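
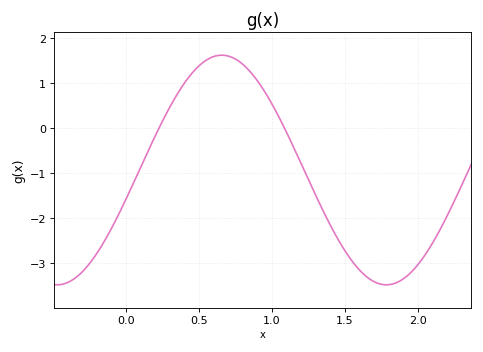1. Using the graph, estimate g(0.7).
1.6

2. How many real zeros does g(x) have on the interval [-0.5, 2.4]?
2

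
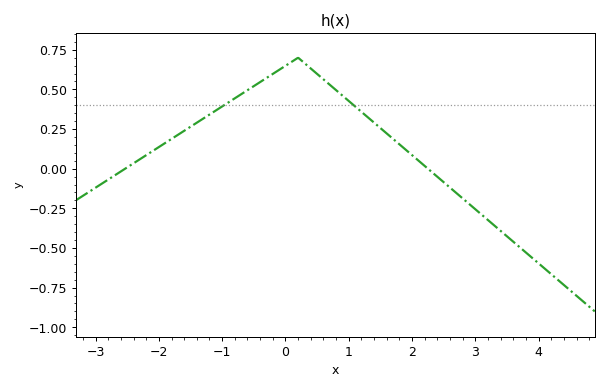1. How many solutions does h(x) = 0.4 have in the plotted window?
2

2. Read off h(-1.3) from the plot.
0.316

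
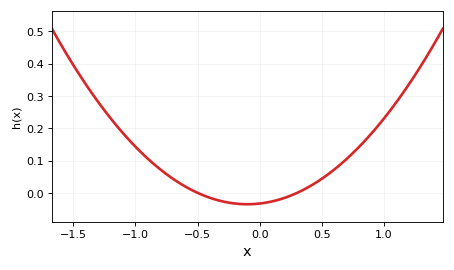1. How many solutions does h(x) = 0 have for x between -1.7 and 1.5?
2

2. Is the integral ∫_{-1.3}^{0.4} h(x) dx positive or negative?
positive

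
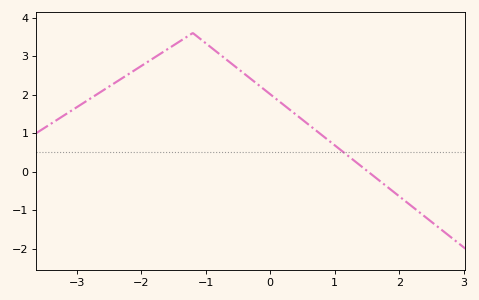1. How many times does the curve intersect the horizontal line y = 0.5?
1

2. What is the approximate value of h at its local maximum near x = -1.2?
3.6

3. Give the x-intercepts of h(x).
1.52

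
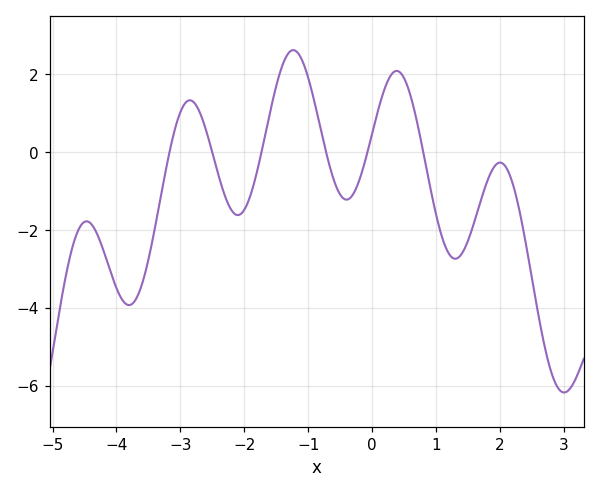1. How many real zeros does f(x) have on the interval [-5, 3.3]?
6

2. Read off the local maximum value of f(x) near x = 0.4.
2.09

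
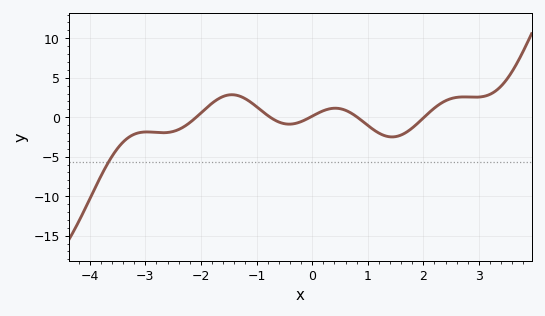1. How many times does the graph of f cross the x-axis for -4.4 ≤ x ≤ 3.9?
5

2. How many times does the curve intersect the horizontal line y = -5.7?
1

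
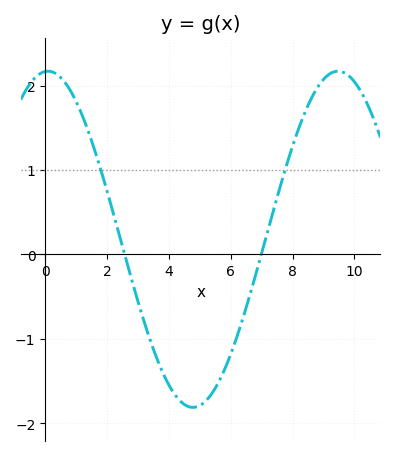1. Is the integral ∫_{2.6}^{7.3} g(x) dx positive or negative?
negative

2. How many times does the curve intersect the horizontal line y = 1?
2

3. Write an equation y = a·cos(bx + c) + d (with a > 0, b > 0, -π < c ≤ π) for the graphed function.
y = 1.99cos(0.67x - 0.06) + 0.18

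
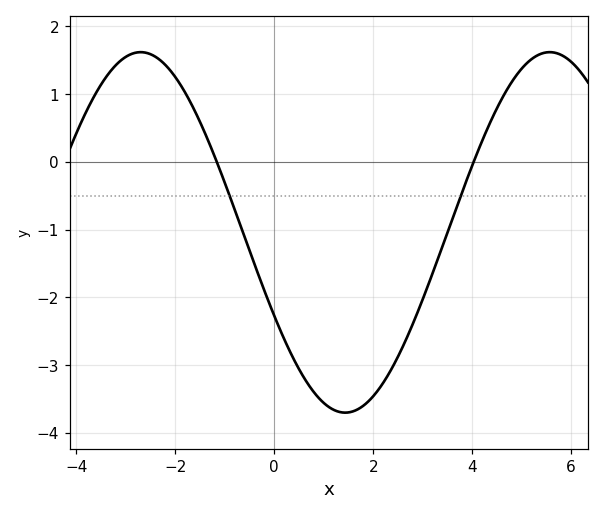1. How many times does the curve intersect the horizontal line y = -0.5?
2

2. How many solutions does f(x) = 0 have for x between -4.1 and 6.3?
2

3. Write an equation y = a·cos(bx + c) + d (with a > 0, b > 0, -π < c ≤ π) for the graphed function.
y = 2.66cos(0.76x + 2.1) - 1.04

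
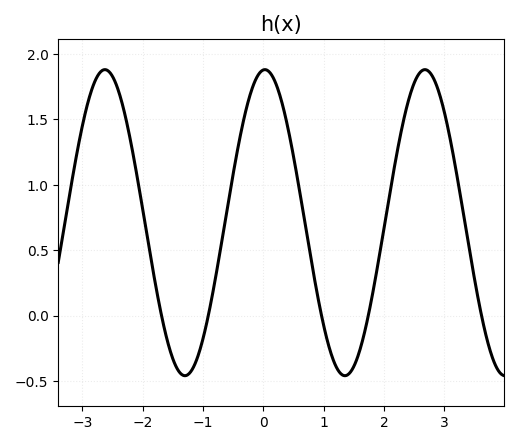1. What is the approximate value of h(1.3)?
-0.451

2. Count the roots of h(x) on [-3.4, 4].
5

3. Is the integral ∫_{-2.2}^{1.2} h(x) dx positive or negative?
positive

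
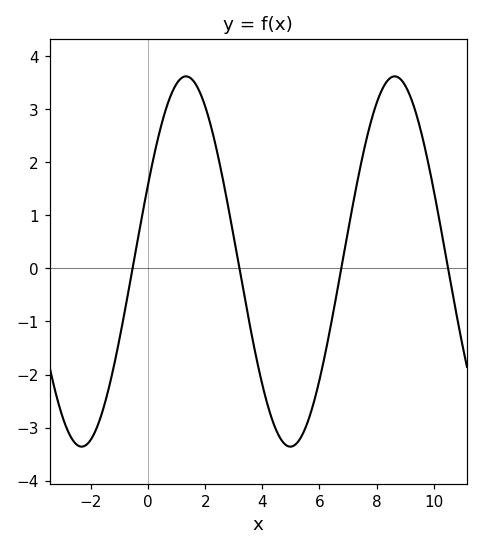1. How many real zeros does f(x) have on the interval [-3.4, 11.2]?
4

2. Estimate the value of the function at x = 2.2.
2.7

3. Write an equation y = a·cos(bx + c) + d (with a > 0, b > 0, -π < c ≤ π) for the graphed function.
y = 3.49cos(0.86x - 1.1) + 0.13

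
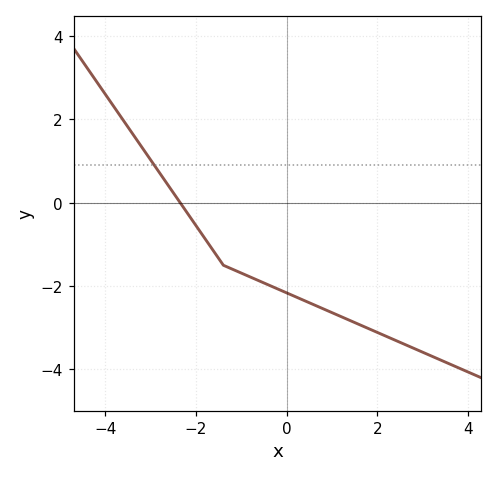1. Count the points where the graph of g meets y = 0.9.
1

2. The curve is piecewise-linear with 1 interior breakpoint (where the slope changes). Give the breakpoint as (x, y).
(-1.4, -1.5)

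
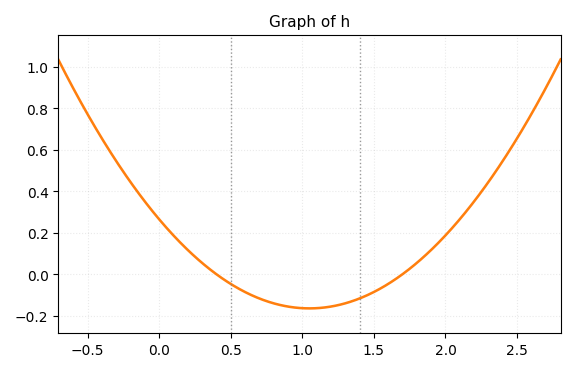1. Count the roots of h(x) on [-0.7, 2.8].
2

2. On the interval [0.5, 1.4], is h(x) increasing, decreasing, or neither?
neither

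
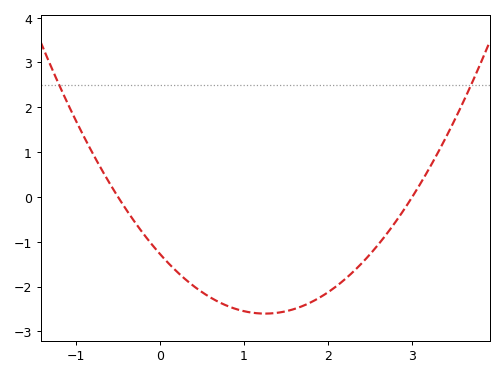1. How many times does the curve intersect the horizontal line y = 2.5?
2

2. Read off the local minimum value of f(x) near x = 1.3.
-2.6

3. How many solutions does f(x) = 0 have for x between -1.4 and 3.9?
2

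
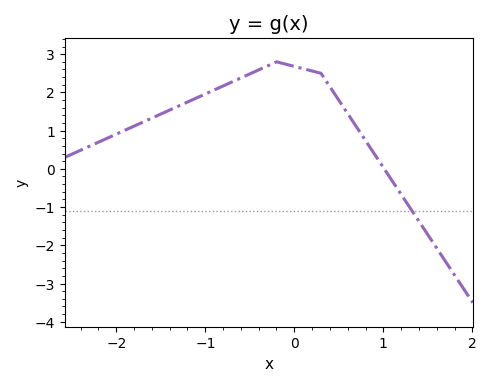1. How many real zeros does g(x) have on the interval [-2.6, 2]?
1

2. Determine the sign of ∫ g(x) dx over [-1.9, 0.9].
positive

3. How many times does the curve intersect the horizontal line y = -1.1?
1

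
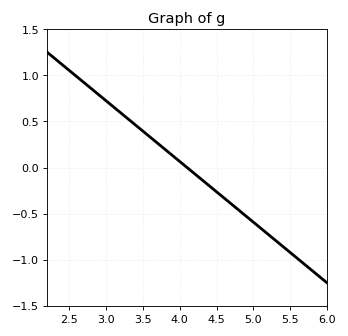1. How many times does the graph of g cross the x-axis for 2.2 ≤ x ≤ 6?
1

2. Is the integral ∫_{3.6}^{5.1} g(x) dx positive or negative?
negative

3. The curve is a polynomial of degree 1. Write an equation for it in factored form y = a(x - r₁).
y = -0.66(x - 4.1)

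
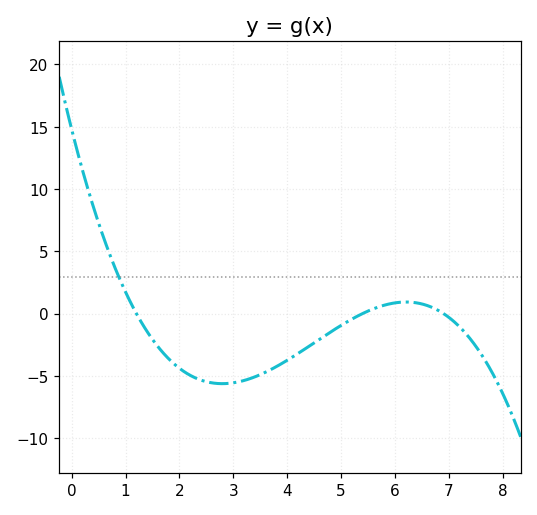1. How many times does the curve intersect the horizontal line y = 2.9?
1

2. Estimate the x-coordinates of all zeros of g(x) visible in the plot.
1.2, 5.4, 6.9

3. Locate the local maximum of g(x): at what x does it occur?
6.2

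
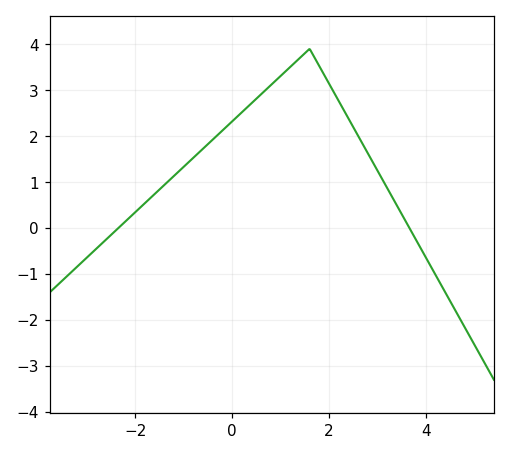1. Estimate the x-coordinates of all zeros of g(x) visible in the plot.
-2.4, 3.6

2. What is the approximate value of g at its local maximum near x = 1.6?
3.9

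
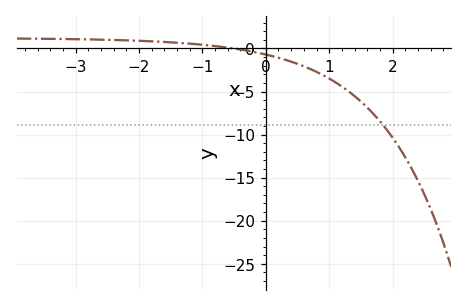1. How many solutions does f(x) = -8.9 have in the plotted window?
1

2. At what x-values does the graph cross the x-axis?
-0.507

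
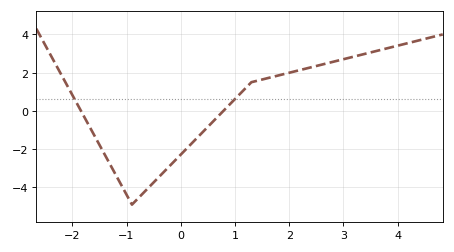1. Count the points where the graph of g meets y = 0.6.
2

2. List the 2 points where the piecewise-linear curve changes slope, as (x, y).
(-0.9, -4.9); (1.3, 1.5)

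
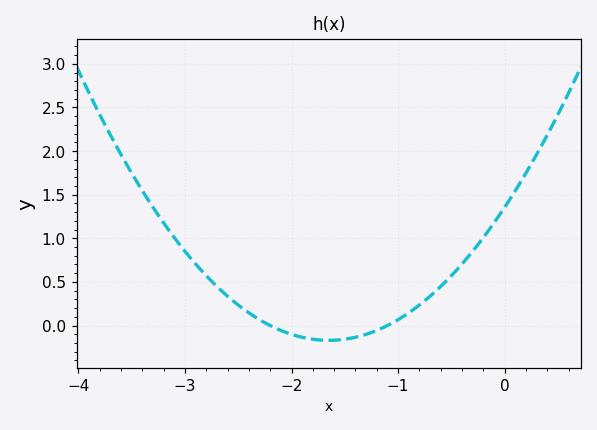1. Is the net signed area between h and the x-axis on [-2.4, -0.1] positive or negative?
positive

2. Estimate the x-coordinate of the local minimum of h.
-1.65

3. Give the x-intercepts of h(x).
-2.2, -1.1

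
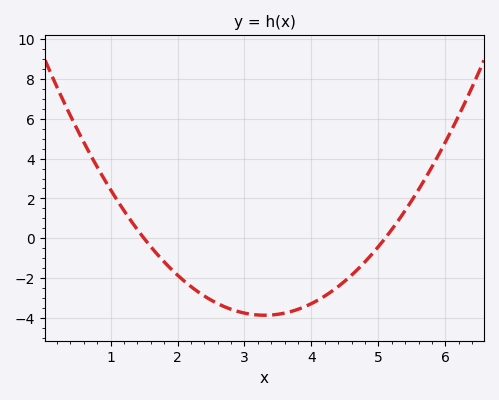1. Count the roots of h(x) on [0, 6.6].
2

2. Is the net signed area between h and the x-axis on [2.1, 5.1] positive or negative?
negative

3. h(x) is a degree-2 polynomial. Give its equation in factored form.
y = 1.19(x - 1.5)(x - 5.1)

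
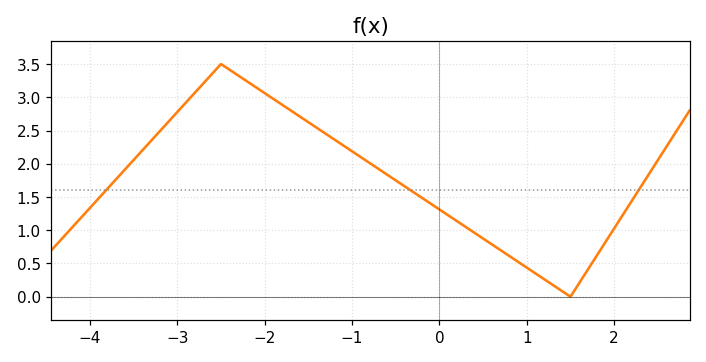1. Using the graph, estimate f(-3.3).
2.35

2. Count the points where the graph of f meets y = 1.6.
3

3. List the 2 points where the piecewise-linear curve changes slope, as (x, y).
(-2.5, 3.5); (1.5, 0)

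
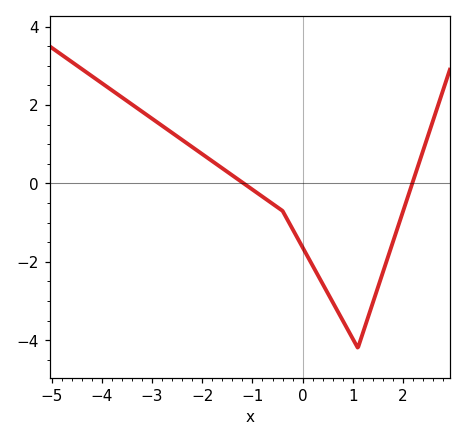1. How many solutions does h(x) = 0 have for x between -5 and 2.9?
2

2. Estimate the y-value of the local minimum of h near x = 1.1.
-4.2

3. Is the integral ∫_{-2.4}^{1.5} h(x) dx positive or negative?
negative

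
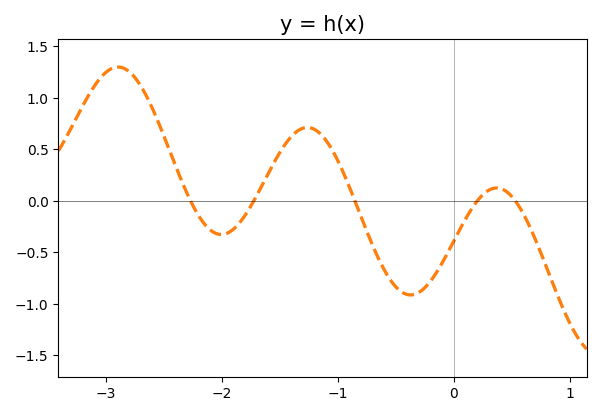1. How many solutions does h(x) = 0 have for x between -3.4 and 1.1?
5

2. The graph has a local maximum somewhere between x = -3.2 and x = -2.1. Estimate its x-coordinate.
-2.89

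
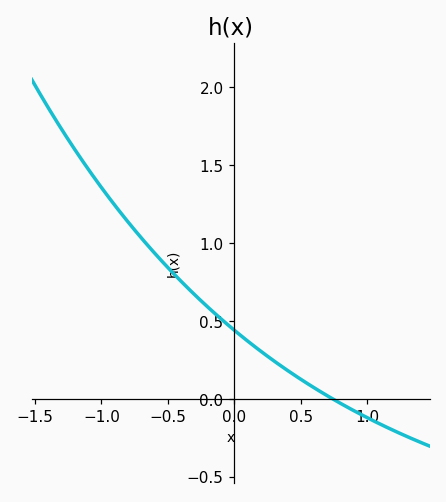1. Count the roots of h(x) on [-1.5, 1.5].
1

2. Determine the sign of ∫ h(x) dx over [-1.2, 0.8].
positive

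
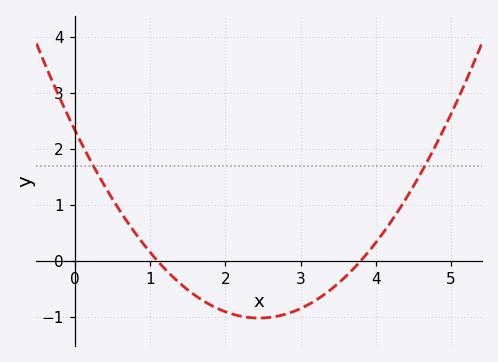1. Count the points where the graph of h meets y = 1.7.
2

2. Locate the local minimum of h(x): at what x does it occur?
2.45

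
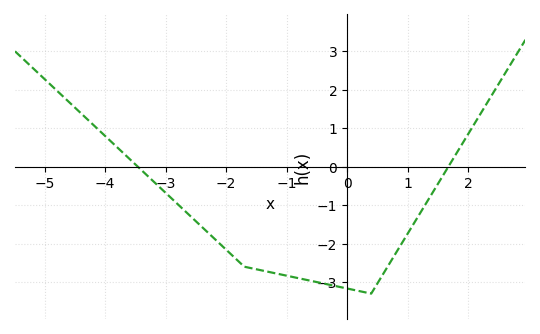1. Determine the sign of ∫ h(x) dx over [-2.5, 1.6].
negative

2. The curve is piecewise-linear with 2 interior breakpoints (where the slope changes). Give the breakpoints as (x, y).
(-1.7, -2.6); (0.4, -3.3)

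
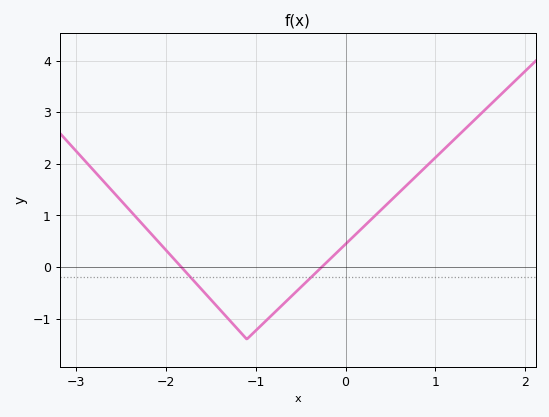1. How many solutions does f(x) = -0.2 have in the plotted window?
2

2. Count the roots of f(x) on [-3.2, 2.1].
2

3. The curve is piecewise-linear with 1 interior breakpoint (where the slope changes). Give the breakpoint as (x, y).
(-1.1, -1.4)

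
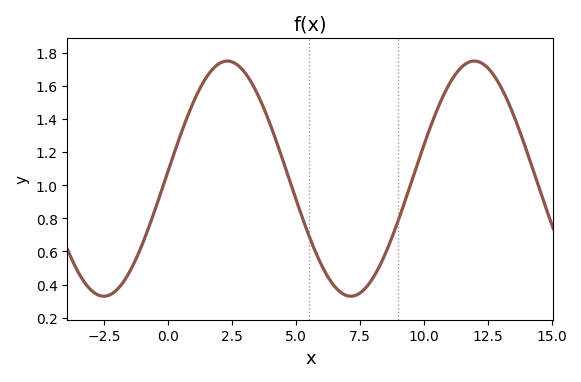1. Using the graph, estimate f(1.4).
1.63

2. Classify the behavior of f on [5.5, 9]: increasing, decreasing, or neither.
neither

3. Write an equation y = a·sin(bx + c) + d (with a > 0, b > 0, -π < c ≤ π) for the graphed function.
y = 0.71sin(0.65x + 0.07) + 1.04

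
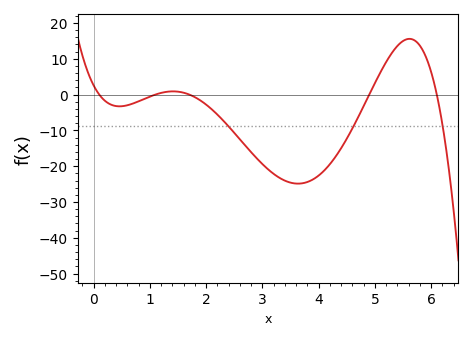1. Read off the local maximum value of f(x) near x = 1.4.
1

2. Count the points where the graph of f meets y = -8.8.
3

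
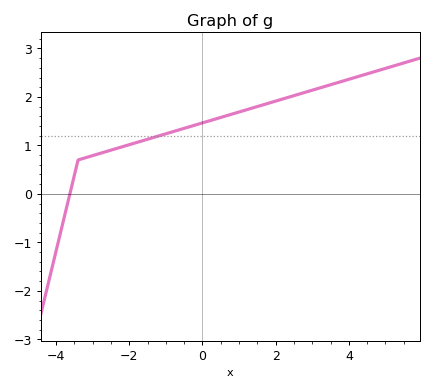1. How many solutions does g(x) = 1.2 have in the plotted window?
1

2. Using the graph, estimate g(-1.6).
1.1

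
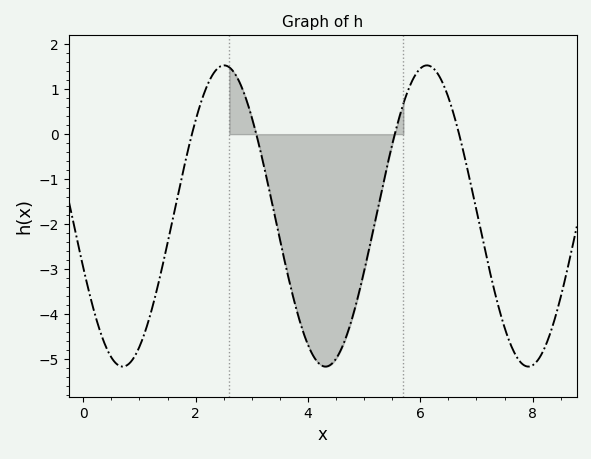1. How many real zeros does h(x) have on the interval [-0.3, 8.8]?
4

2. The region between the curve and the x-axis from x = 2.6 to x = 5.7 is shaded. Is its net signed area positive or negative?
negative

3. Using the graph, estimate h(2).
0.306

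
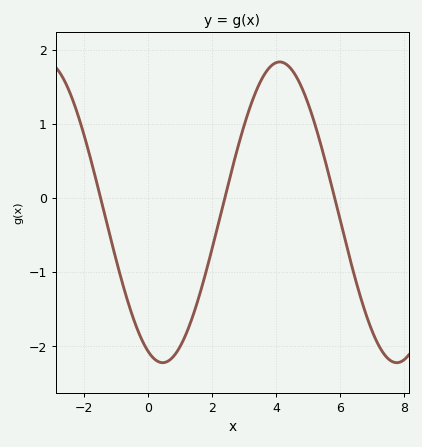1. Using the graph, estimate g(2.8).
0.7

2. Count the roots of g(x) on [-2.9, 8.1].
3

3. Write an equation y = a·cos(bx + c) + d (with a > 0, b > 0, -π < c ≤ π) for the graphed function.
y = 2.03cos(0.86x + 2.8) - 0.19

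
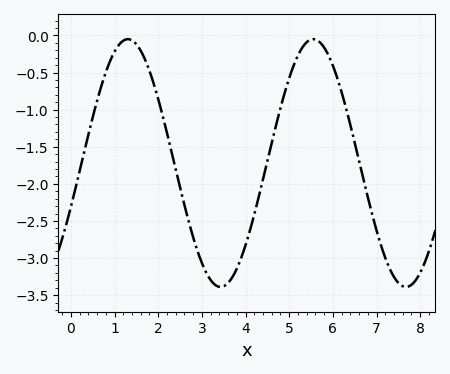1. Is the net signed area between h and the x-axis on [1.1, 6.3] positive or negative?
negative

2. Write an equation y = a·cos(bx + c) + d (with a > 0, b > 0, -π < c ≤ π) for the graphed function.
y = 1.67cos(1.48x - 1.93) - 1.72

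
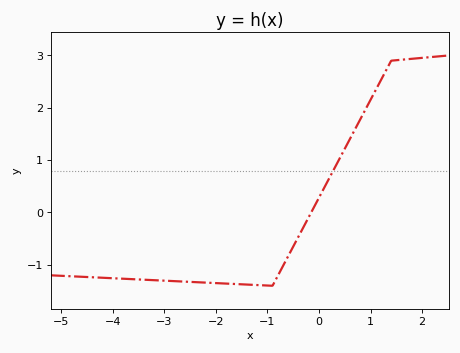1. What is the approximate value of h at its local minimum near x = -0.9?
-1.4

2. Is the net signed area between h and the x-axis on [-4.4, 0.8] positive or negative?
negative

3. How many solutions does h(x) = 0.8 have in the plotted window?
1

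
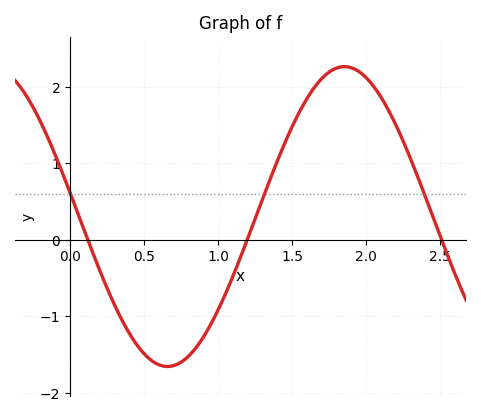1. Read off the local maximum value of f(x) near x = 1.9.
2.26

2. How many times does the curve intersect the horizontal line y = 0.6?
3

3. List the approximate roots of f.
0.119, 1.2, 2.51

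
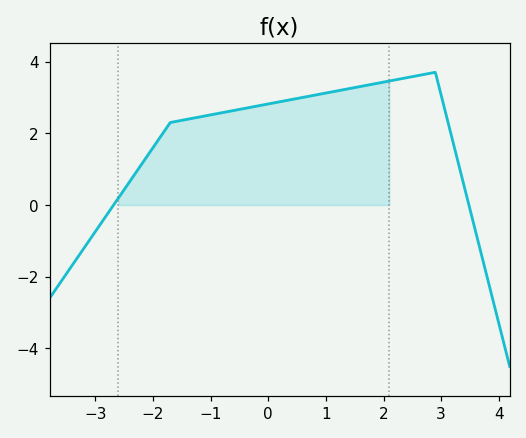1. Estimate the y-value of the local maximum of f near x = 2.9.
3.6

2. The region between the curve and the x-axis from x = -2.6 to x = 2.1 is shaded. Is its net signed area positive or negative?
positive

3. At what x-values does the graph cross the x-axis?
-2.6, 3.4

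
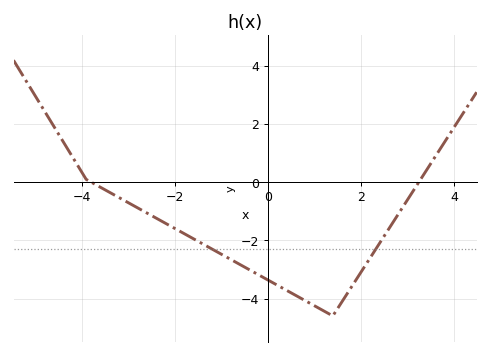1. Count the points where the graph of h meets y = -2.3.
2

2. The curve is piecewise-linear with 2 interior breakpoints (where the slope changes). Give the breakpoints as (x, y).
(-3.9, 0.1); (1.4, -4.6)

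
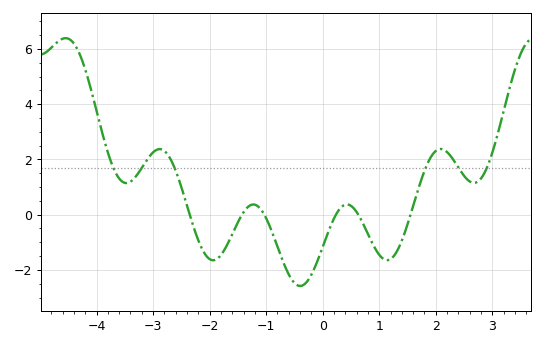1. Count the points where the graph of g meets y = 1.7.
6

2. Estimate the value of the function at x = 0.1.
-0.618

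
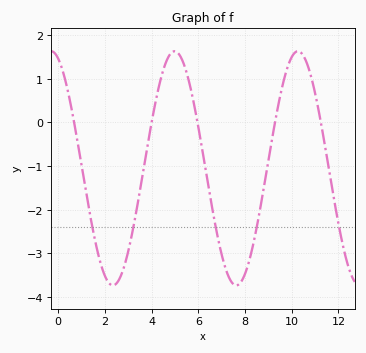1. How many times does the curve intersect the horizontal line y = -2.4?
5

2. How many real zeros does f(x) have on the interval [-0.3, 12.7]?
5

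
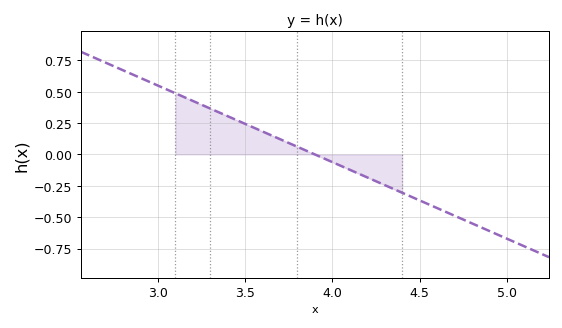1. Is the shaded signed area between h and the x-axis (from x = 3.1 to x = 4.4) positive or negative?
positive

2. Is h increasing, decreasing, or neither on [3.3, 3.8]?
decreasing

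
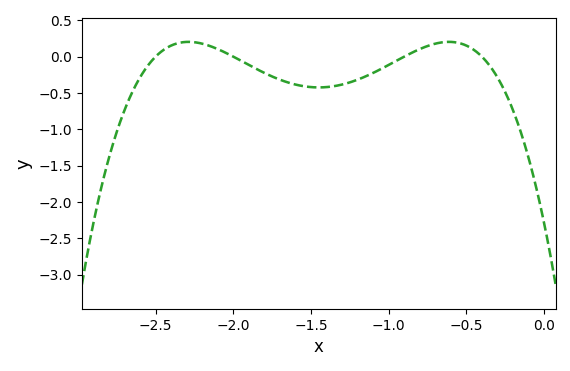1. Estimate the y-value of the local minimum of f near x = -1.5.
-0.424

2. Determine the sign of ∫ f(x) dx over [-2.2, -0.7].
negative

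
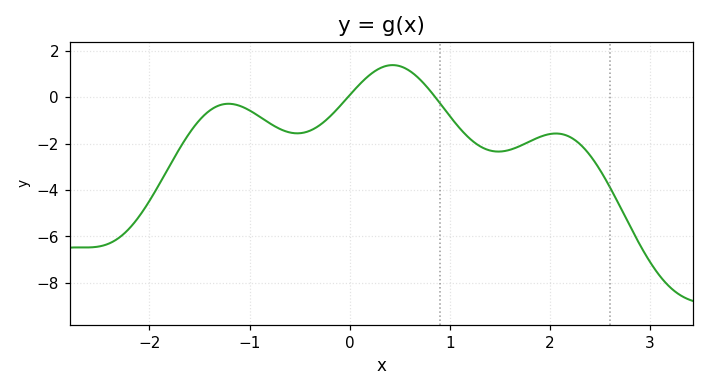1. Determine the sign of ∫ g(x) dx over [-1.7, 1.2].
negative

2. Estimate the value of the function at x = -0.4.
-1.45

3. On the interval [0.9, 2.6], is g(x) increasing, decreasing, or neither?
neither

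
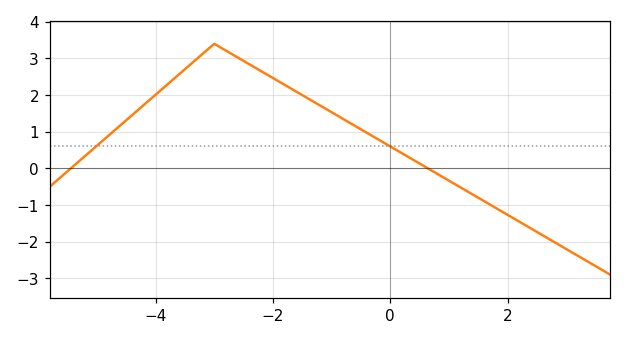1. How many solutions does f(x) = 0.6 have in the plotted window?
2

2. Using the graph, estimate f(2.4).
-1.6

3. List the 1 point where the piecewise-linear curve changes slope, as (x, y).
(-3, 3.4)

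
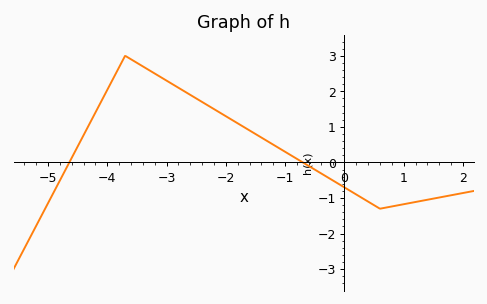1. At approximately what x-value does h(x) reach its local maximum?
-3.6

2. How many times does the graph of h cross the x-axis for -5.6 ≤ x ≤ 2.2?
2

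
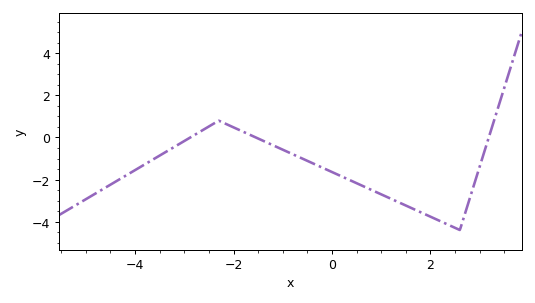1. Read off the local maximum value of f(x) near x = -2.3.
0.8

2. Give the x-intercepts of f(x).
-2.8, -1.6, 3.2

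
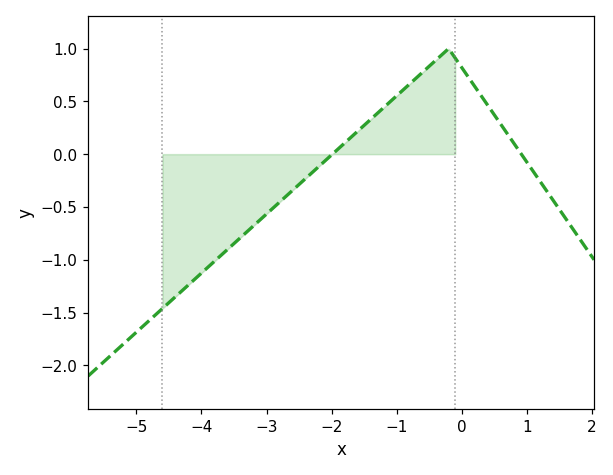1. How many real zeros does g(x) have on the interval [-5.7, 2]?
2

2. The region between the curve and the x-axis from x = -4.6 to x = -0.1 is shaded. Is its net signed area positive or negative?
negative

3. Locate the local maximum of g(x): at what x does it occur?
-0.2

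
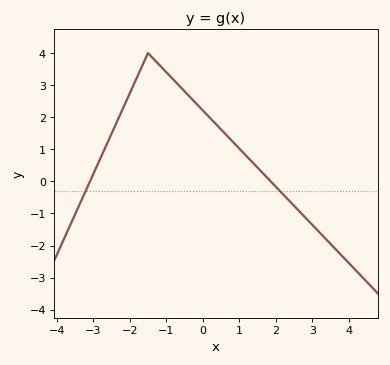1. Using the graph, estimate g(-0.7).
3.05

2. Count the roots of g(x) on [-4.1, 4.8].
2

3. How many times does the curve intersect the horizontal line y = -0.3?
2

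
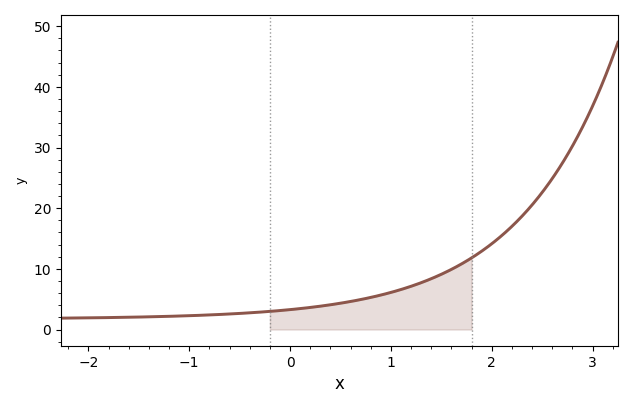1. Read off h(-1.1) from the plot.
2.22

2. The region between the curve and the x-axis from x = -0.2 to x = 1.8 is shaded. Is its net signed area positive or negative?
positive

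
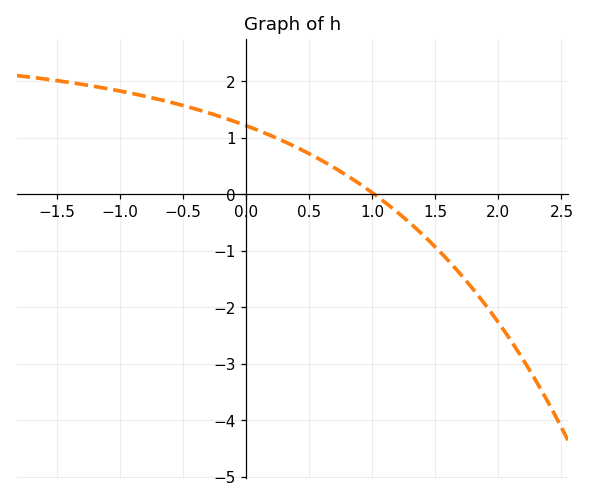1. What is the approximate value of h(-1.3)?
1.9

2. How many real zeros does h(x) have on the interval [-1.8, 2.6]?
1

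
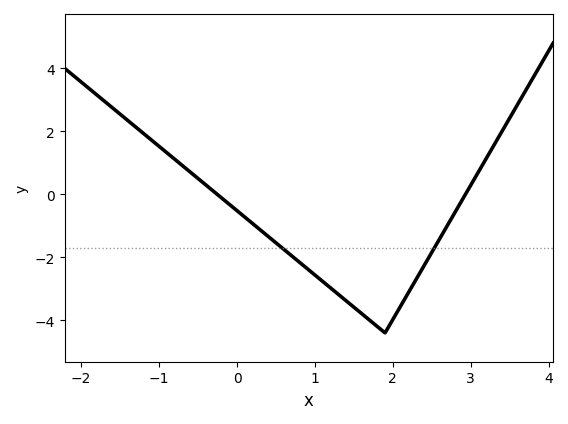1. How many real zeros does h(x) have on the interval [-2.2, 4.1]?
2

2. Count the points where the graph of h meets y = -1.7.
2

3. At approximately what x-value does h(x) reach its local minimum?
1.9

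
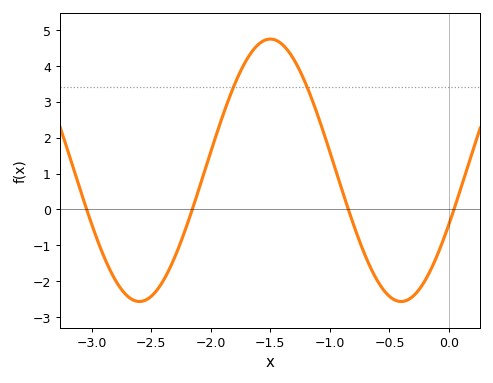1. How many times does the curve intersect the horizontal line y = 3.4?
2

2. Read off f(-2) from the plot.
1.61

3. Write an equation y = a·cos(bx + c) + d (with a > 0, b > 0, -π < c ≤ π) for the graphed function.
y = 3.66cos(2.86x - 1.99) + 1.09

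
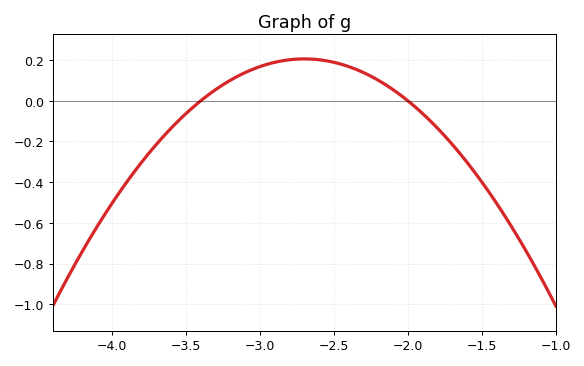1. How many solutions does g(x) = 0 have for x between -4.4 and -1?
2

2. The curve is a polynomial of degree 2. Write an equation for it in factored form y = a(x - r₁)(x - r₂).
y = -0.42(x + 3.4)(x + 2)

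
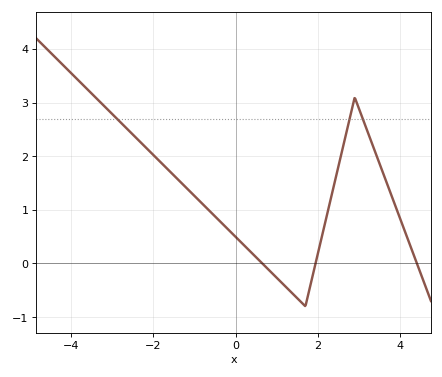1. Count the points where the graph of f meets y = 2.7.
3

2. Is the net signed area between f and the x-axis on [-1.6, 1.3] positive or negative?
positive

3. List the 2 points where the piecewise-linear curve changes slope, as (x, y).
(1.7, -0.8); (2.9, 3.1)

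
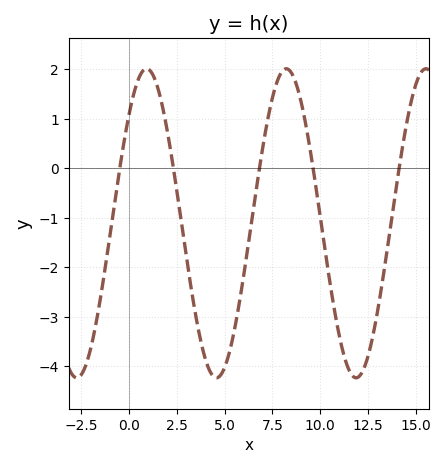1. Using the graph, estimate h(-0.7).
-0.6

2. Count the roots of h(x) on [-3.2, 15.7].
5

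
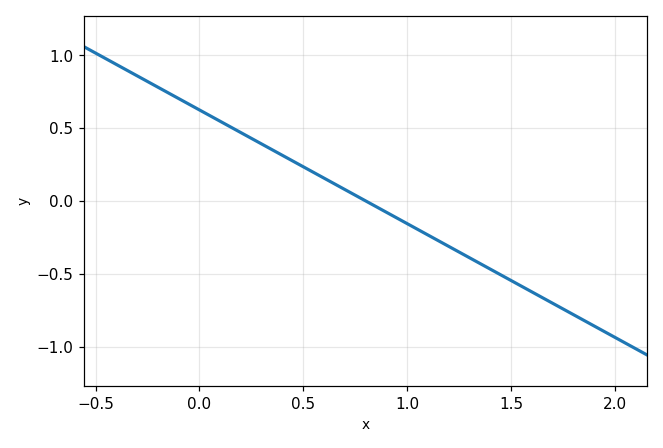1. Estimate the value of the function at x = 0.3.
0.39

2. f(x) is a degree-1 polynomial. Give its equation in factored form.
y = -0.78(x - 0.8)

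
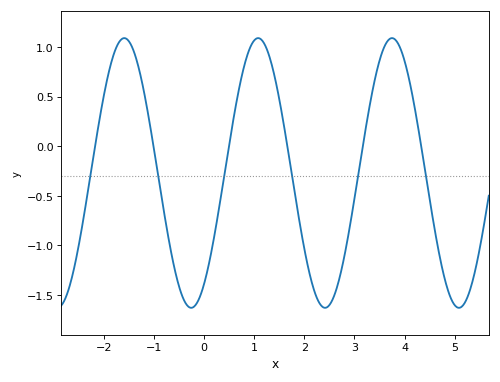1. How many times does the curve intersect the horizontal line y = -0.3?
6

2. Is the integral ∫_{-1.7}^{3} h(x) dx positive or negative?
negative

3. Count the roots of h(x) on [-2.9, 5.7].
6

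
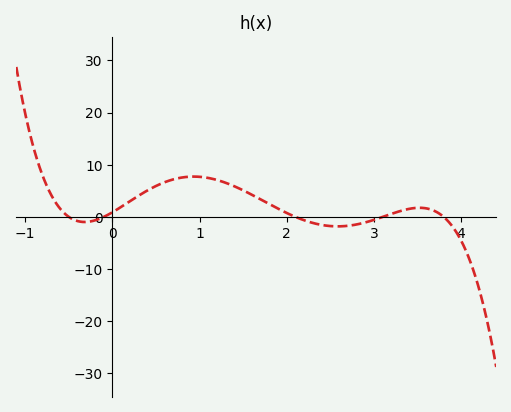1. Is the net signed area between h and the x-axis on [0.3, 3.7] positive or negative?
positive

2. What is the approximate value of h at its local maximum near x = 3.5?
1.75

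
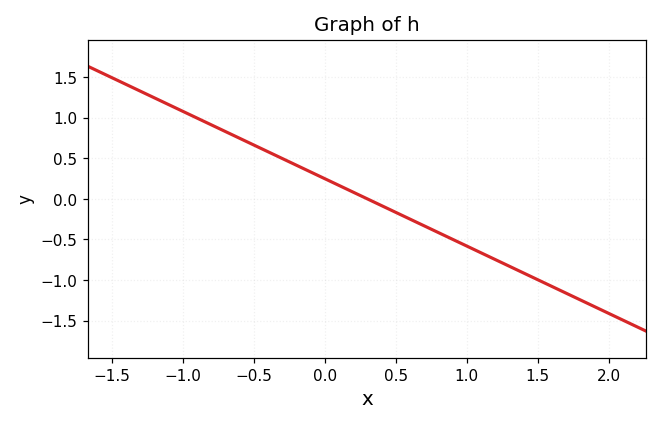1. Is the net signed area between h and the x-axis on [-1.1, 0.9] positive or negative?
positive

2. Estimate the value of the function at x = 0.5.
-0.15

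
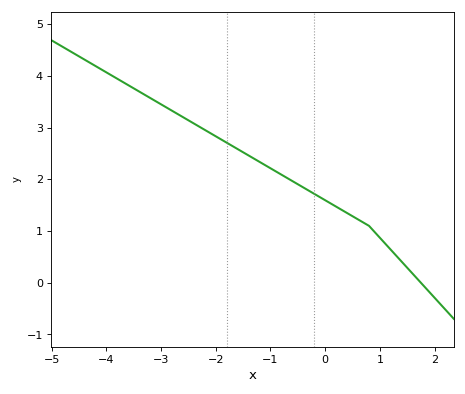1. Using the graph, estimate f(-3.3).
3.6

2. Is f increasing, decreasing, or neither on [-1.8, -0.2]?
decreasing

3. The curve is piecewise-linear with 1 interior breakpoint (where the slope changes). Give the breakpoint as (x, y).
(0.8, 1.1)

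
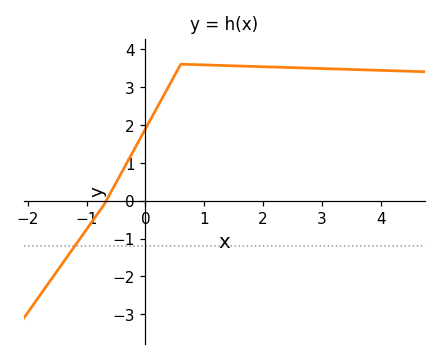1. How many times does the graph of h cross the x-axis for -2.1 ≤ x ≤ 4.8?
1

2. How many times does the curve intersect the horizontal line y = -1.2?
1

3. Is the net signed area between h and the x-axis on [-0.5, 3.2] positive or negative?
positive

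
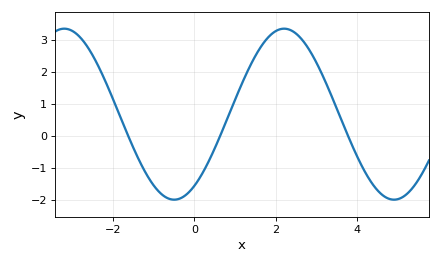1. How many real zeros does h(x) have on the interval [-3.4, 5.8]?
3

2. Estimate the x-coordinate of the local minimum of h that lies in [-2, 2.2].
-0.502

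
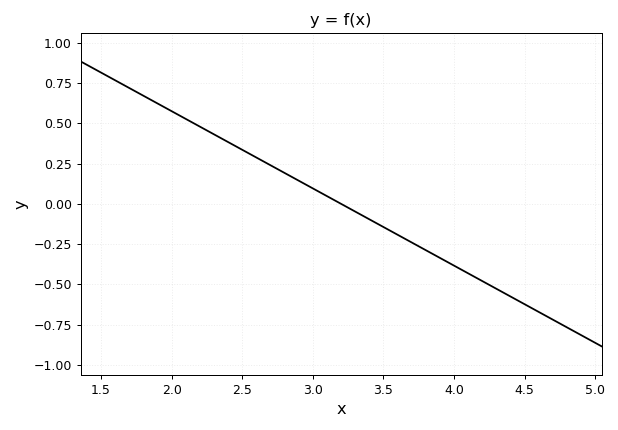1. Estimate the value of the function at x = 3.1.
0.048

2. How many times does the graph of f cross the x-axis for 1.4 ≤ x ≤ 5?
1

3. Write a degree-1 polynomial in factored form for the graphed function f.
y = -0.48(x - 3.2)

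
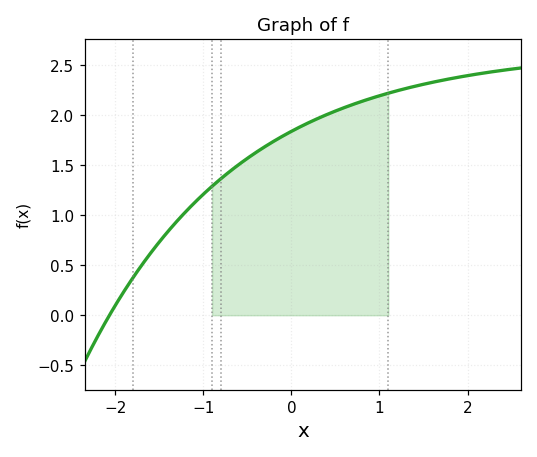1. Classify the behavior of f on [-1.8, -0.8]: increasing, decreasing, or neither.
increasing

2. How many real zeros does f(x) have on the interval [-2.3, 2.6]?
1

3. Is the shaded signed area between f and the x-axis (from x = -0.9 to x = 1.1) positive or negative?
positive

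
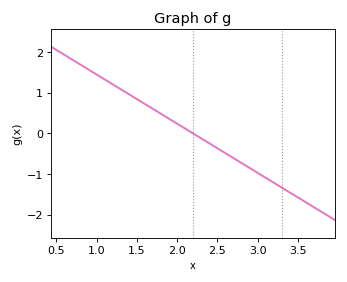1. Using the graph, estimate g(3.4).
-1.5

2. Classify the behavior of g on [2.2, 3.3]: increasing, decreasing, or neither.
decreasing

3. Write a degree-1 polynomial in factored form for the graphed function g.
y = -1.21(x - 2.2)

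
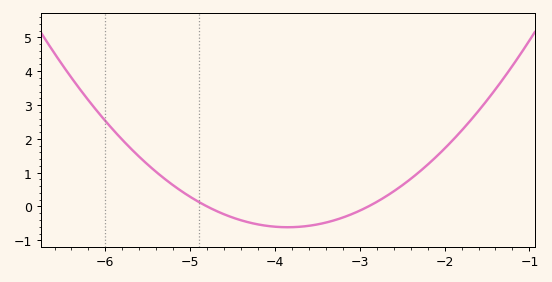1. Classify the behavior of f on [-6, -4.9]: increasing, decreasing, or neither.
decreasing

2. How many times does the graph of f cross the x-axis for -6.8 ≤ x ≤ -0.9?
2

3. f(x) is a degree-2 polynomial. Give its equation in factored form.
y = 0.68(x + 4.8)(x + 2.9)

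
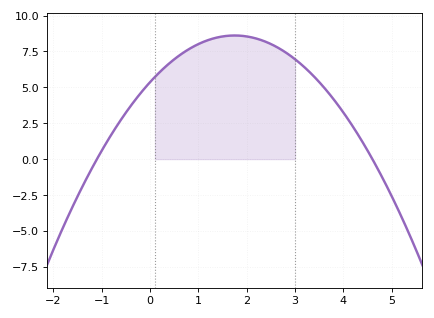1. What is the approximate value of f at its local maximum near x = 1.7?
8.6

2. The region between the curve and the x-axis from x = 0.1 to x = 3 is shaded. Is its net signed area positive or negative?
positive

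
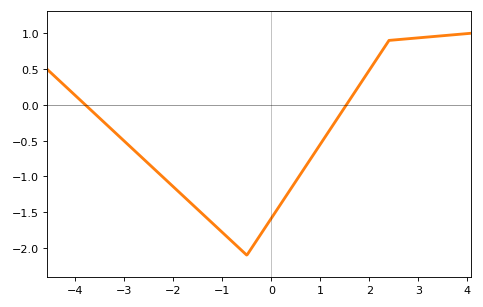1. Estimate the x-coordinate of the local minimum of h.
-0.6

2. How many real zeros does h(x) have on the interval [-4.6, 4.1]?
2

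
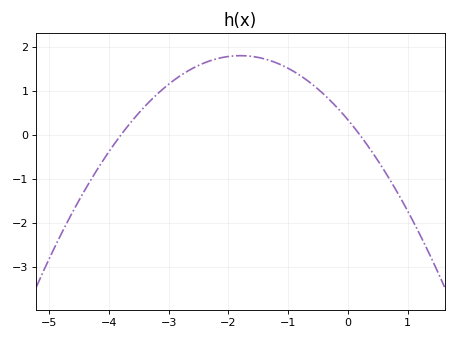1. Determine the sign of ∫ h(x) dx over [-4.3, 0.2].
positive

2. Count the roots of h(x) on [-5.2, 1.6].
2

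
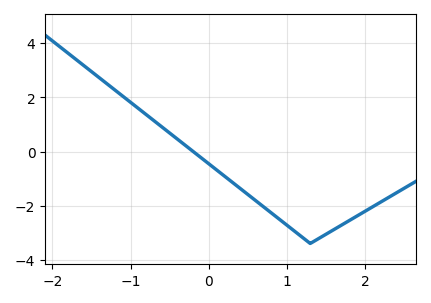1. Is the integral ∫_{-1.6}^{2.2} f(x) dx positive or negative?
negative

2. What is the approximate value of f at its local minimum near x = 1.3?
-3.4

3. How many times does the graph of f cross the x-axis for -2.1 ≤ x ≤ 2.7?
1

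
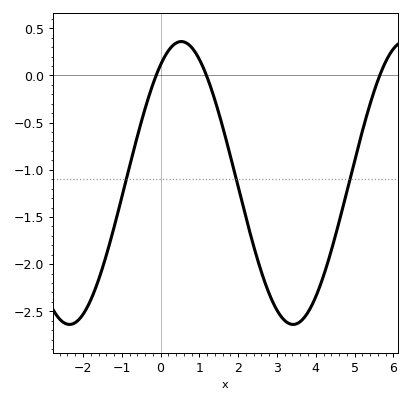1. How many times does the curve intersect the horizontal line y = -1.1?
3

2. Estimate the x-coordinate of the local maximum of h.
0.6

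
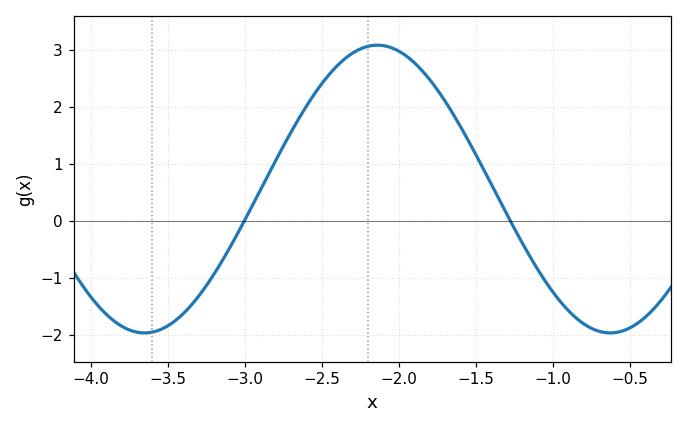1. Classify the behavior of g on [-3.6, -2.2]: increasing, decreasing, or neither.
increasing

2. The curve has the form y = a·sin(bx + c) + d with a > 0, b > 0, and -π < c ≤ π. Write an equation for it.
y = 2.53sin(2.1x - 0.26) + 0.56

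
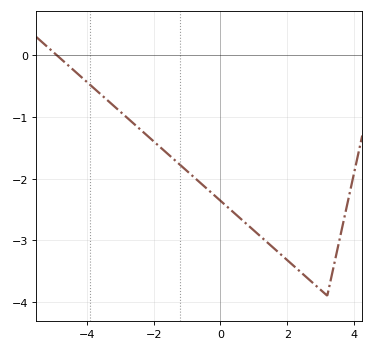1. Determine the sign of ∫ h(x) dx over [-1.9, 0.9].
negative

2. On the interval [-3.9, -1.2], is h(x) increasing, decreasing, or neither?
decreasing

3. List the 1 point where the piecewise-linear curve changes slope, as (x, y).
(3.2, -3.9)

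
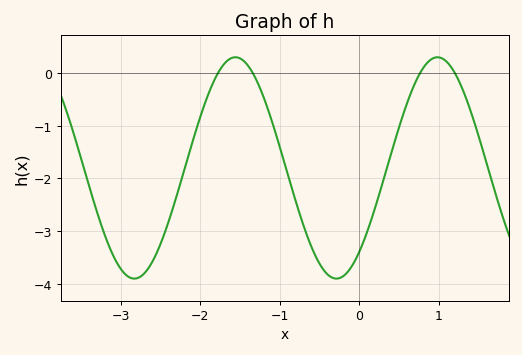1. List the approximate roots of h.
-1.78, -1.34, 0.765, 1.2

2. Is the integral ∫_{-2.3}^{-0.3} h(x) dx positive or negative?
negative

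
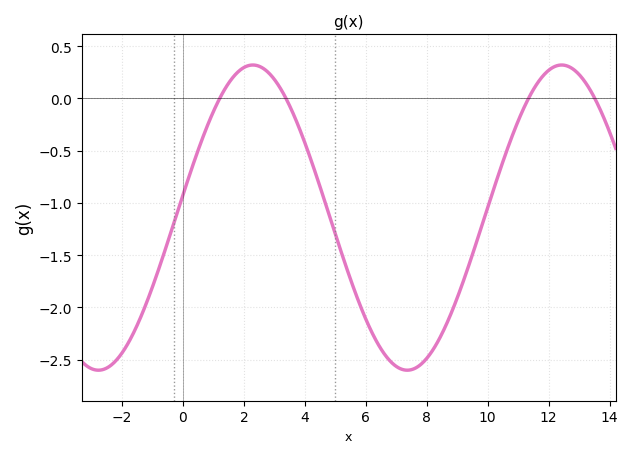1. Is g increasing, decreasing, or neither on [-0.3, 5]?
neither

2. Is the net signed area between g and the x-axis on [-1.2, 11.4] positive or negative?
negative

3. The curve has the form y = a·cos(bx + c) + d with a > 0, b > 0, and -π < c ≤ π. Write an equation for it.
y = 1.46cos(0.62x - 1.42) - 1.14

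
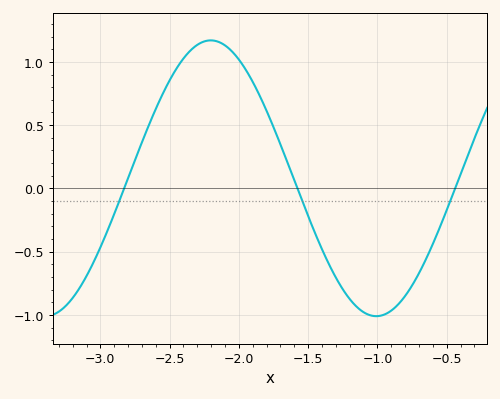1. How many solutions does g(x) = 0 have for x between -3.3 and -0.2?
3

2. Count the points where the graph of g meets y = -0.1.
3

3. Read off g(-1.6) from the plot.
0.05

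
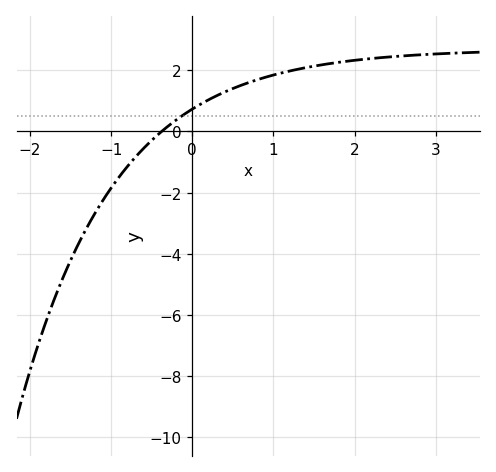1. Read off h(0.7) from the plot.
1.6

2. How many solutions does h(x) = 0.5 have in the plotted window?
1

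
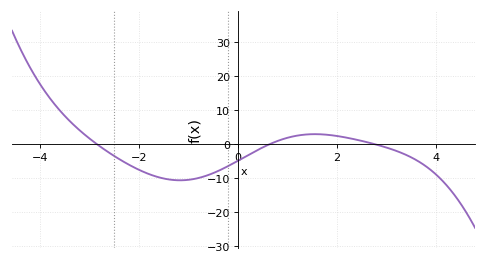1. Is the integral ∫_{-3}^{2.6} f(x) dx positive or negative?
negative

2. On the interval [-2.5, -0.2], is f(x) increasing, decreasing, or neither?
neither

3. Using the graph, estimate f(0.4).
-2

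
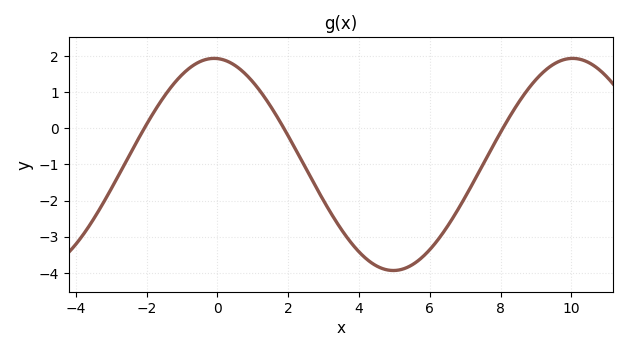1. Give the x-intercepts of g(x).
-2, 1.8, 8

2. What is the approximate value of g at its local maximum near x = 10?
1.9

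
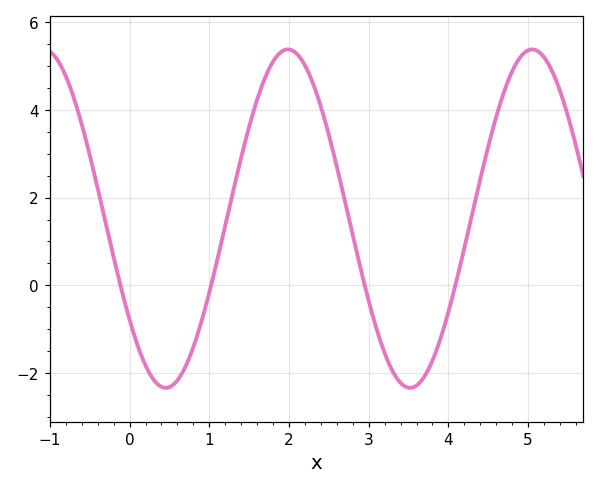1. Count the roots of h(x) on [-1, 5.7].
4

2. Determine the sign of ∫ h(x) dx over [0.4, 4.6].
positive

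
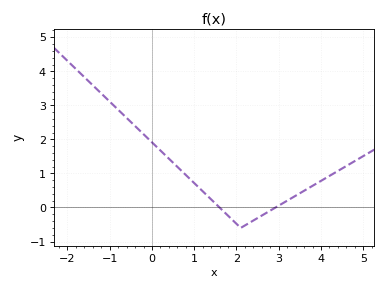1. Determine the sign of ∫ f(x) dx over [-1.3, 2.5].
positive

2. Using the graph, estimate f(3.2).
0.2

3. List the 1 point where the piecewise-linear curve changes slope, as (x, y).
(2.1, -0.6)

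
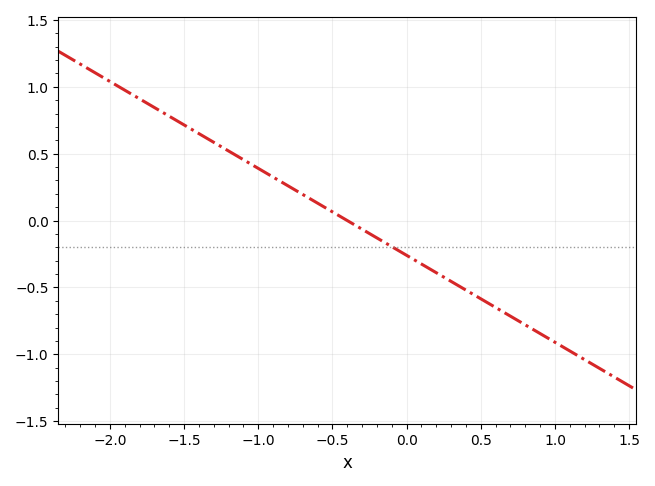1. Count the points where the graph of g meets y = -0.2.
1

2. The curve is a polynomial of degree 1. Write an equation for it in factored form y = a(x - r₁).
y = -0.65(x + 0.4)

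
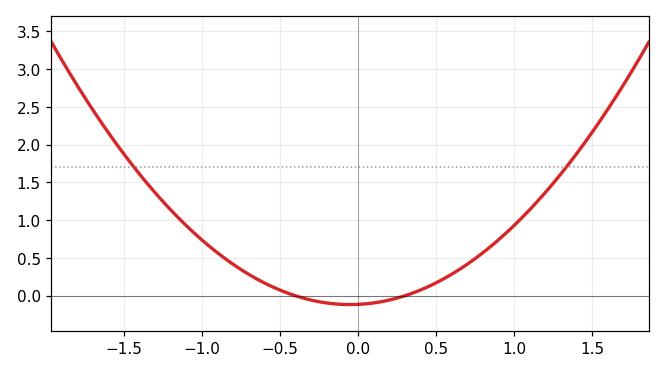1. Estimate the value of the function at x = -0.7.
0.3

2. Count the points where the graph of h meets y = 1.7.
2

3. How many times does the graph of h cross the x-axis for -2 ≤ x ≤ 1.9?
2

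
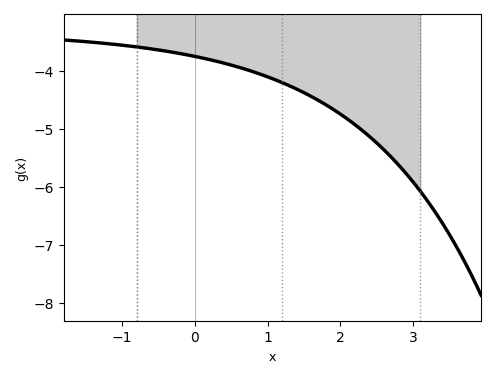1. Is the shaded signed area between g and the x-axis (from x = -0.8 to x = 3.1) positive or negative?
negative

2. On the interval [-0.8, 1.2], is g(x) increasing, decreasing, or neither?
decreasing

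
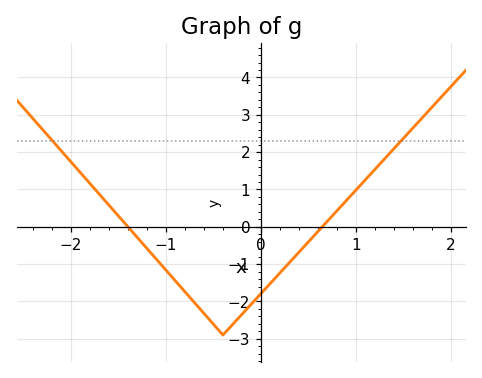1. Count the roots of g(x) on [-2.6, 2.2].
2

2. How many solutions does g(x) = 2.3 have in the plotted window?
2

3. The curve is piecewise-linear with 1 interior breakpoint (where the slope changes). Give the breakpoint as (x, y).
(-0.4, -2.9)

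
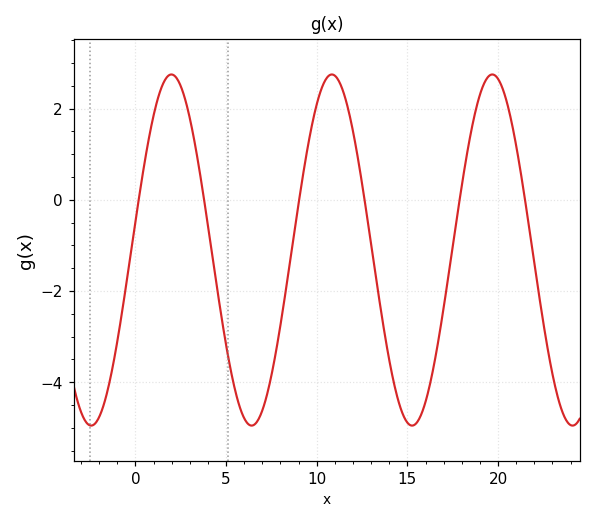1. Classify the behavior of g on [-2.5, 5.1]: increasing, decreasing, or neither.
neither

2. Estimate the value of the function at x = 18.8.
2.02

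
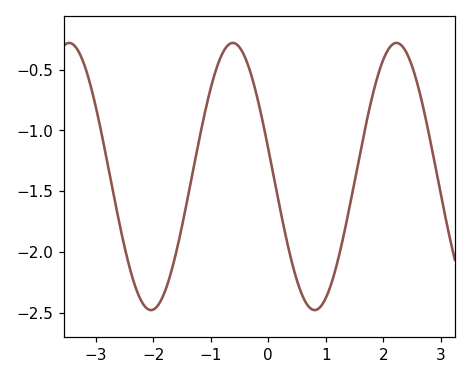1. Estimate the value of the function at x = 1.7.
-0.948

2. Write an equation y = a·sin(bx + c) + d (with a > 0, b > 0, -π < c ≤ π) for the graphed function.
y = 1.1sin(2.21x + 2.93) - 1.38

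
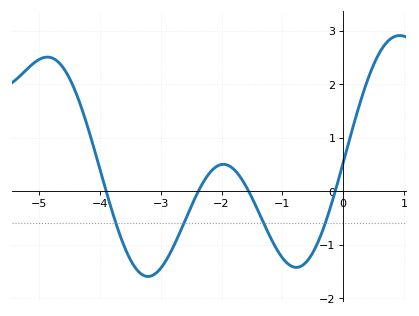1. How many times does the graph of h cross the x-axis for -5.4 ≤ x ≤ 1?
4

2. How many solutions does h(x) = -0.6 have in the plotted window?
4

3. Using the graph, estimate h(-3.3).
-1.6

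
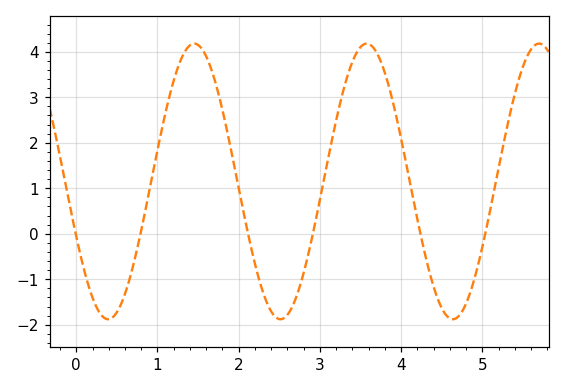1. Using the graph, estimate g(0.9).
0.9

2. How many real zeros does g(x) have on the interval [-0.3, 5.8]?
6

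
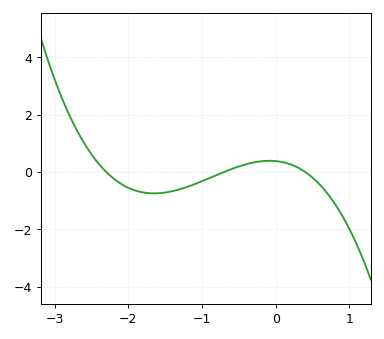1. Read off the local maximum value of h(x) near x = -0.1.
0.4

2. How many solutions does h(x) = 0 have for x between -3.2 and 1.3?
3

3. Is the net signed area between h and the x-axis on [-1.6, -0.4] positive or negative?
negative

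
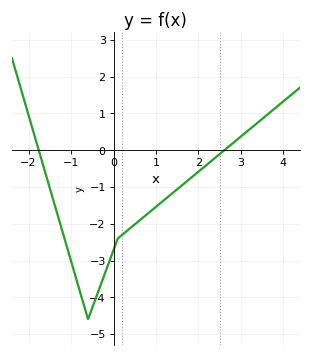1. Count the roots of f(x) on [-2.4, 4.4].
2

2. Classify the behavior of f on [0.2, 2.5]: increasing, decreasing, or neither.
increasing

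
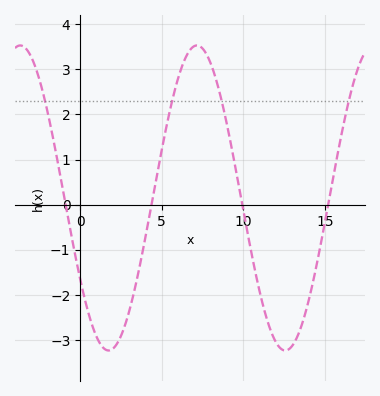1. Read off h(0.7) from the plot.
-2.6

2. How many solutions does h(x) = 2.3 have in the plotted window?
4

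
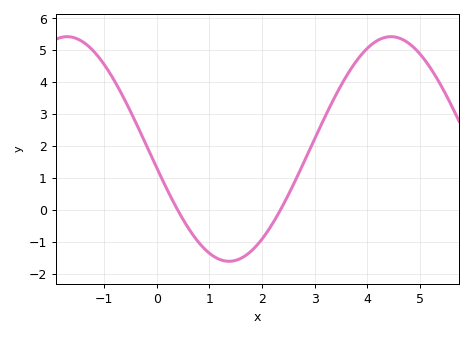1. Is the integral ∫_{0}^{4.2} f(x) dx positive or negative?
positive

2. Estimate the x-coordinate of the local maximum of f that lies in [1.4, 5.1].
4.45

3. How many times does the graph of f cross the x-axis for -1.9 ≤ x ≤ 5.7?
2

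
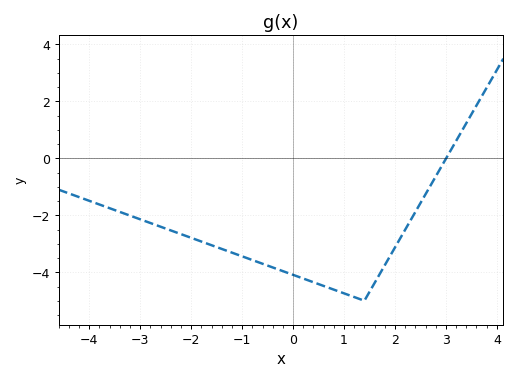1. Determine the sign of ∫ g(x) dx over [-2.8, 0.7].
negative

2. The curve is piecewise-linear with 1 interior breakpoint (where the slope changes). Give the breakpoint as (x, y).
(1.4, -5)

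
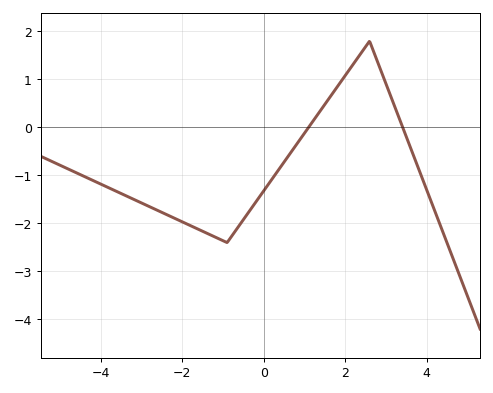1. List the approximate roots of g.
1, 3.4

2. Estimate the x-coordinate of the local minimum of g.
-0.8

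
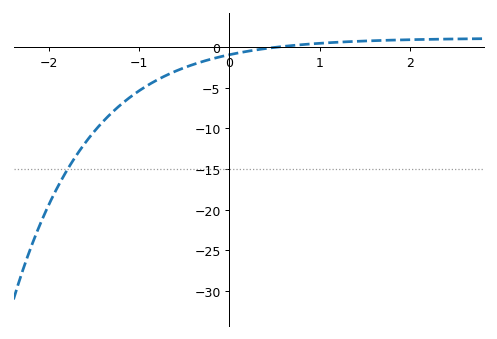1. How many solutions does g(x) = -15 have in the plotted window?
1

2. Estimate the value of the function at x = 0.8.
0.5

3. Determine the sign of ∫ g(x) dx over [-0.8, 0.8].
negative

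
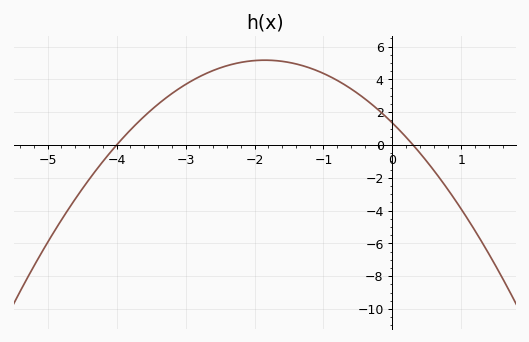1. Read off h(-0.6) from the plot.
3.43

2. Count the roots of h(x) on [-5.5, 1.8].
2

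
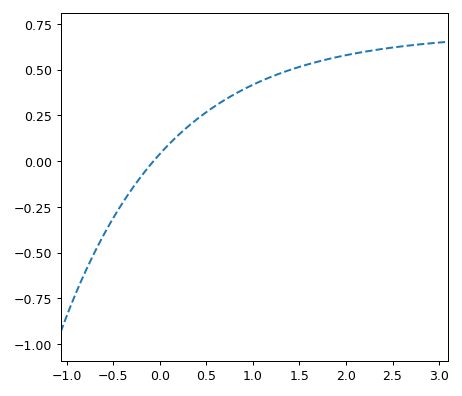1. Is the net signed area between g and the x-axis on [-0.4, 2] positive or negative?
positive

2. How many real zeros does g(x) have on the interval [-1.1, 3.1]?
1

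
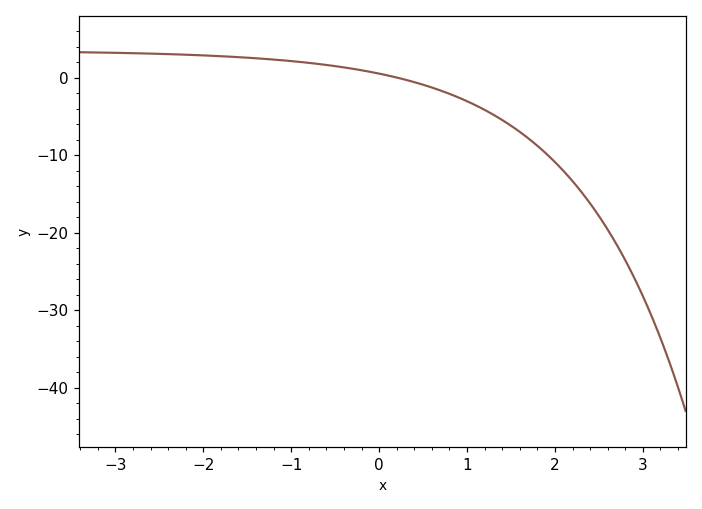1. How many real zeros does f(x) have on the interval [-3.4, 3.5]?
1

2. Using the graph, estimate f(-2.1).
3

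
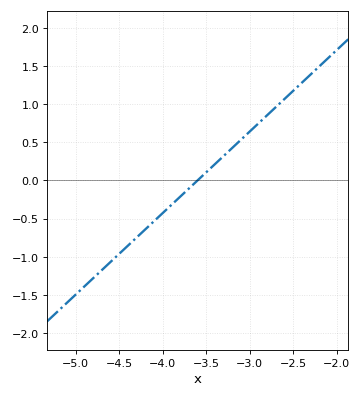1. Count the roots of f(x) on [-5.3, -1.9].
1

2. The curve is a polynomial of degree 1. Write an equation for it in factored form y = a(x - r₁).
y = 1.07(x + 3.6)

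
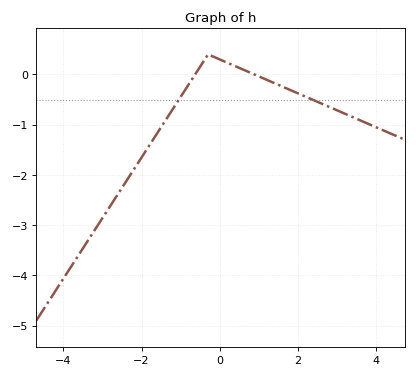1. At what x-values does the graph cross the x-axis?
-0.631, 0.884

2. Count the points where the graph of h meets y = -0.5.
2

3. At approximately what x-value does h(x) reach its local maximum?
-0.3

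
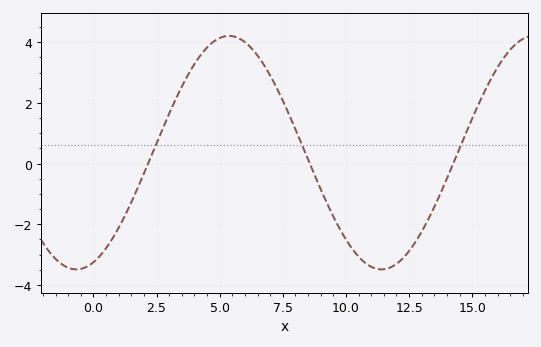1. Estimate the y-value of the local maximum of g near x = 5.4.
4.21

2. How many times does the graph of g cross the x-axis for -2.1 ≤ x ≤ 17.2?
3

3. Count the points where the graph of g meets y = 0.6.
3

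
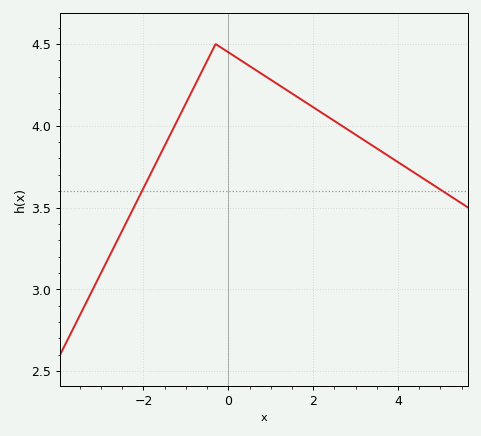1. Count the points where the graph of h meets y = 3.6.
2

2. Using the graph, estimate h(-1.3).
3.98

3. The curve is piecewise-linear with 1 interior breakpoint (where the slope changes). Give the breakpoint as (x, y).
(-0.3, 4.5)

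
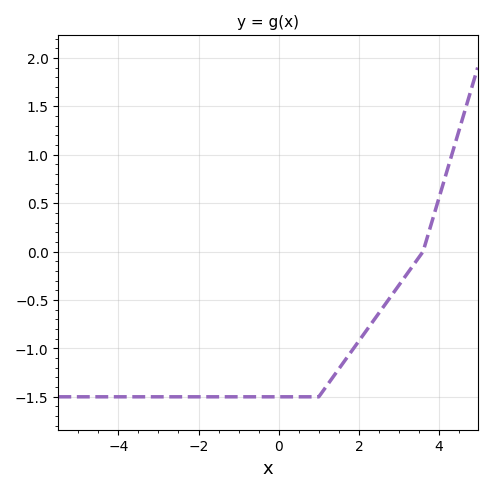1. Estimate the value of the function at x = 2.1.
-0.865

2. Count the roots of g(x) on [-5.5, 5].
1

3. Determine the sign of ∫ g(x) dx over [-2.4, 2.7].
negative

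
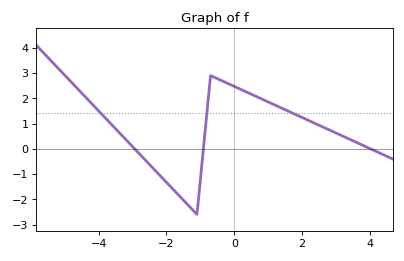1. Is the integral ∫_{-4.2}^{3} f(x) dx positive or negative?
positive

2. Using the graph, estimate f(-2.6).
-0.5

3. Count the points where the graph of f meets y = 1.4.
3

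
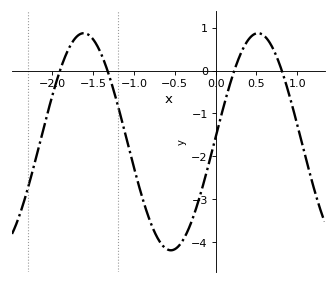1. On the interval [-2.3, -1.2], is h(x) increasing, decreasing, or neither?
neither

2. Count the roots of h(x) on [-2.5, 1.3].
4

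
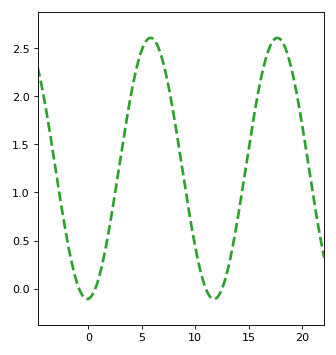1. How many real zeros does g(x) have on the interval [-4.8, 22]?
4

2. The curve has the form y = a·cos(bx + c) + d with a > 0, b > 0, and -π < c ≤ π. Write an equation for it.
y = 1.36cos(0.53x - 3.08) + 1.25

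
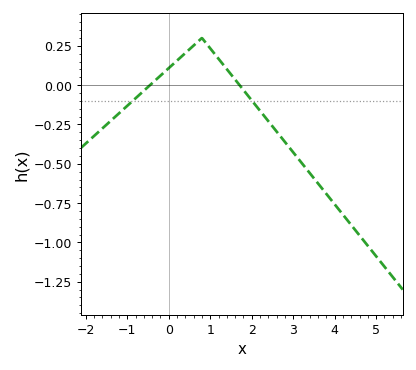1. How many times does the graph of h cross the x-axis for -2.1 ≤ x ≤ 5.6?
2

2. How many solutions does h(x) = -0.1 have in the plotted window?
2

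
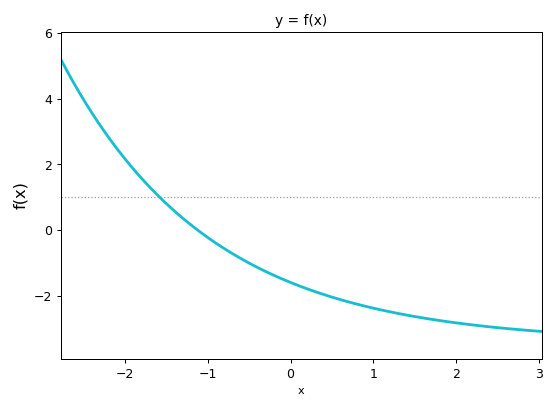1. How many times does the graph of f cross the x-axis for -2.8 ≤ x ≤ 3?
1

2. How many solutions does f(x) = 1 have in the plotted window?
1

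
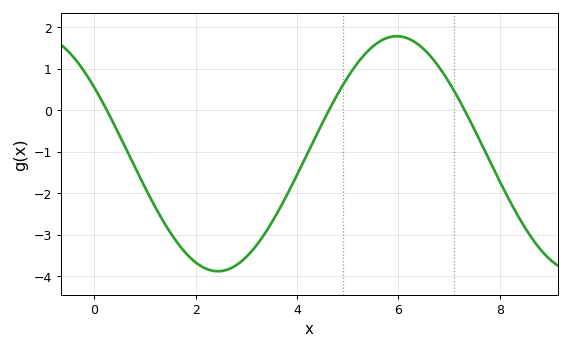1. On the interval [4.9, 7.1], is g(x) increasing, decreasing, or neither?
neither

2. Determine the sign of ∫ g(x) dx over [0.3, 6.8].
negative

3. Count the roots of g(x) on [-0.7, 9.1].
3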